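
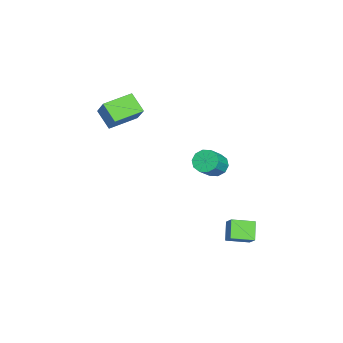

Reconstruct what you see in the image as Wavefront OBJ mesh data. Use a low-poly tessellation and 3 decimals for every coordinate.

v -2.094 2.124 -0.218
v -1.599 1.84 -0.862
v -0.452 1.352 0.234
v -0.946 1.636 0.878
v -1.472 2.347 -0.769
v -0.325 1.859 0.327
v -1.582 2.77 -0.466
v -0.435 2.282 0.63
v -1.888 2.945 -0.068
v -0.741 2.458 1.028
v -2.272 2.807 0.273
v -1.125 2.319 1.369
v -2.588 2.408 0.426
v -1.441 1.92 1.522
v -2.715 1.901 0.333
v -1.568 1.413 1.429
v -2.605 1.478 0.03
v -1.458 0.99 1.126
v -2.299 1.302 -0.368
v -1.152 0.815 0.728
v -1.915 1.441 -0.709
v -0.768 0.953 0.387
v -2.598 -5.047 3.681
v -1.609 -4.517 4.957
v -3.804 -3.504 3.974
v -2.815 -2.974 5.251
v -1.785 -4.226 2.709
v -0.796 -3.696 3.986
v -2.991 -2.683 3.003
v -2.002 -2.153 4.279
v 1.621 3.13 -4.262
v 0.623 3.068 -3.326
v 1.205 4.528 -4.613
v 0.207 4.466 -3.677
v 2.253 3.494 -3.563
v 1.255 3.432 -2.627
v 1.837 4.892 -3.914
v 0.839 4.83 -2.978
f 2 1 5
f 2 5 3
f 3 5 6
f 3 6 4
f 5 1 7
f 5 7 6
f 6 7 8
f 6 8 4
f 7 1 9
f 7 9 8
f 8 9 10
f 8 10 4
f 9 1 11
f 9 11 10
f 10 11 12
f 10 12 4
f 11 1 13
f 11 13 12
f 12 13 14
f 12 14 4
f 13 1 15
f 13 15 14
f 14 15 16
f 14 16 4
f 15 1 17
f 15 17 16
f 16 17 18
f 16 18 4
f 17 1 19
f 17 19 18
f 18 19 20
f 18 20 4
f 19 1 21
f 19 21 20
f 20 21 22
f 20 22 4
f 21 1 2
f 21 2 22
f 22 2 3
f 22 3 4
f 24 26 23
f 27 24 23
f 23 26 25
f 25 27 23
f 24 30 26
f 28 24 27
f 28 30 24
f 26 30 25
f 29 27 25
f 25 30 29
f 29 28 27
f 30 28 29
f 32 34 31
f 35 32 31
f 31 34 33
f 33 35 31
f 32 38 34
f 36 32 35
f 36 38 32
f 34 38 33
f 37 35 33
f 33 38 37
f 37 36 35
f 38 36 37



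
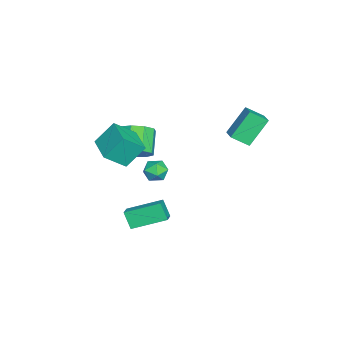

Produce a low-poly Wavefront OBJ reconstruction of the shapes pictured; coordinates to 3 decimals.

v -2.486 2.465 1.153
v -2.321 1.5 1.793
v -3.362 3.296 2.633
v -3.196 2.331 3.273
v -1.504 2.869 1.507
v -1.338 1.904 2.147
v -2.379 3.7 2.987
v -2.214 2.735 3.627
v -1.895 -3.336 -0.321
v -1.346 -2.8 0.367
v -2.557 -2.948 1.448
v -3.105 -3.484 0.761
v -1.744 -2.363 -0.018
v -2.954 -2.512 1.064
v -2.212 -2.381 -0.544
v -3.422 -2.53 0.537
v -2.531 -2.846 -0.966
v -3.742 -2.995 0.116
v -2.553 -3.54 -1.086
v -3.764 -3.689 -0.004
v -2.267 -4.138 -0.848
v -3.477 -4.287 0.234
v -1.807 -4.361 -0.363
v -3.017 -4.51 0.718
v -1.387 -4.104 0.141
v -2.598 -4.253 1.223
v -1.206 -3.487 0.43
v -2.416 -3.636 1.511
v -2.366 -1.71 -1.803
v -1.614 -1.711 -2.002
v -2.166 -2.689 -1.038
v -1.414 -2.69 -1.237
v -1.702 -2.107 -0.81
v -1.826 -1.502 -1.283
v -1.954 -2.898 -1.757
v -2.078 -2.293 -2.23
v -1.359 -2.446 -1.974
v -1.204 -1.957 -1.389
v -2.576 -2.443 -1.651
v -2.421 -1.954 -1.066
v 0.36 -4.901 1.983
v -0.126 -3.991 3.206
v -0.257 -3.879 0.978
v -0.742 -2.97 2.202
v 1.842 -4.05 1.938
v 1.357 -3.141 3.162
v 1.226 -3.029 0.934
v 0.74 -2.119 2.157
v 3.518 -2.487 -0.56
v 4.271 -2.449 -0.265
v 3.148 -0.688 0.152
v 3.901 -0.65 0.447
v 3.859 -2.05 -1.487
v 4.612 -2.012 -1.192
v 3.489 -0.251 -0.775
v 4.242 -0.213 -0.48
f 2 4 1
f 5 2 1
f 1 4 3
f 3 5 1
f 2 8 4
f 6 2 5
f 6 8 2
f 4 8 3
f 7 5 3
f 3 8 7
f 7 6 5
f 8 6 7
f 10 9 13
f 10 13 11
f 11 13 14
f 11 14 12
f 13 9 15
f 13 15 14
f 14 15 16
f 14 16 12
f 15 9 17
f 15 17 16
f 16 17 18
f 16 18 12
f 17 9 19
f 17 19 18
f 18 19 20
f 18 20 12
f 19 9 21
f 19 21 20
f 20 21 22
f 20 22 12
f 21 9 23
f 21 23 22
f 22 23 24
f 22 24 12
f 23 9 25
f 23 25 24
f 24 25 26
f 24 26 12
f 25 9 27
f 25 27 26
f 26 27 28
f 26 28 12
f 27 9 10
f 27 10 28
f 28 10 11
f 28 11 12
f 29 40 34
f 29 34 30
f 29 30 36
f 29 36 39
f 29 39 40
f 30 34 38
f 34 40 33
f 40 39 31
f 39 36 35
f 36 30 37
f 32 38 33
f 32 33 31
f 32 31 35
f 32 35 37
f 32 37 38
f 33 38 34
f 31 33 40
f 35 31 39
f 37 35 36
f 38 37 30
f 42 44 41
f 45 42 41
f 41 44 43
f 43 45 41
f 42 48 44
f 46 42 45
f 46 48 42
f 44 48 43
f 47 45 43
f 43 48 47
f 47 46 45
f 48 46 47
f 50 52 49
f 53 50 49
f 49 52 51
f 51 53 49
f 50 56 52
f 54 50 53
f 54 56 50
f 52 56 51
f 55 53 51
f 51 56 55
f 55 54 53
f 56 54 55



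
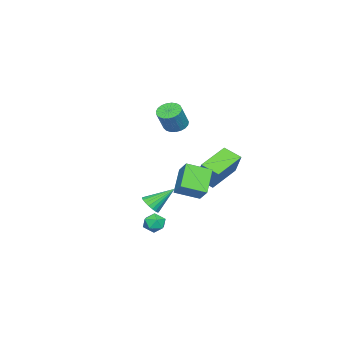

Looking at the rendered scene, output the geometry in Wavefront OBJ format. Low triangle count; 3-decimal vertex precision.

v 1.809 -1.213 3.11
v 2.36 -1.251 2.768
v 3.063 -1.304 3.908
v 2.511 -1.267 4.25
v 2.331 -0.984 2.799
v 3.034 -1.037 3.938
v 2.211 -0.757 2.883
v 2.914 -0.81 4.023
v 2.022 -0.608 3.007
v 2.725 -0.662 4.146
v 1.796 -0.565 3.148
v 2.499 -0.618 4.288
v 1.572 -0.633 3.283
v 2.275 -0.686 4.423
v 1.389 -0.802 3.388
v 2.092 -0.855 4.528
v 1.279 -1.042 3.445
v 1.982 -1.095 4.585
v 1.26 -1.311 3.444
v 1.963 -1.365 4.584
v 1.336 -1.564 3.386
v 2.039 -1.617 4.525
v 1.493 -1.756 3.279
v 2.196 -1.809 4.419
v 1.706 -1.854 3.144
v 2.409 -1.908 4.283
v 1.936 -1.842 3.002
v 2.639 -1.895 4.142
v 2.144 -1.72 2.88
v 2.847 -1.774 4.019
v 2.294 -1.511 2.797
v 2.997 -1.565 3.936
v 0.939 -3.055 -3.126
v 1.518 -2.869 -2.925
v 0.241 -2.025 -2.074
v 1.47 -2.698 -3.123
v 1.331 -2.589 -3.322
v 1.125 -2.561 -3.487
v 0.886 -2.618 -3.59
v 0.656 -2.75 -3.612
v 0.476 -2.936 -3.551
v 0.375 -3.142 -3.416
v 0.372 -3.333 -3.23
v 0.468 -3.476 -3.027
v 0.644 -3.546 -2.841
v 0.872 -3.532 -2.704
v 1.111 -3.435 -2.64
v 1.321 -3.272 -2.66
v 1.465 -3.072 -2.761
v 1.817 0.781 -0.873
v 1.735 -0.174 -0.42
v 0.016 1.21 -0.295
v -0.066 0.255 0.159
v 2.326 1.305 0.321
v 2.244 0.35 0.775
v 0.525 1.734 0.9
v 0.443 0.779 1.353
v 3.309 -0.339 0.705
v 3.804 0.258 1.413
v 2.664 0.751 0.237
v 3.159 1.348 0.945
v 4.481 -0.088 -0.325
v 4.976 0.509 0.383
v 3.836 1.002 -0.793
v 4.331 1.599 -0.085
v 3.445 -1.012 -2.707
v 4.042 -1.199 -2.564
v 3.358 -1.801 -3.376
v 3.955 -1.988 -3.233
v 3.488 -2.045 -2.797
v 3.541 -1.557 -2.384
v 3.859 -1.443 -3.556
v 3.912 -0.955 -3.143
v 4.297 -1.465 -3.089
v 4.068 -1.838 -2.62
v 3.332 -1.162 -3.32
v 3.103 -1.535 -2.851
f 2 1 5
f 2 5 3
f 3 5 6
f 3 6 4
f 5 1 7
f 5 7 6
f 6 7 8
f 6 8 4
f 7 1 9
f 7 9 8
f 8 9 10
f 8 10 4
f 9 1 11
f 9 11 10
f 10 11 12
f 10 12 4
f 11 1 13
f 11 13 12
f 12 13 14
f 12 14 4
f 13 1 15
f 13 15 14
f 14 15 16
f 14 16 4
f 15 1 17
f 15 17 16
f 16 17 18
f 16 18 4
f 17 1 19
f 17 19 18
f 18 19 20
f 18 20 4
f 19 1 21
f 19 21 20
f 20 21 22
f 20 22 4
f 21 1 23
f 21 23 22
f 22 23 24
f 22 24 4
f 23 1 25
f 23 25 24
f 24 25 26
f 24 26 4
f 25 1 27
f 25 27 26
f 26 27 28
f 26 28 4
f 27 1 29
f 27 29 28
f 28 29 30
f 28 30 4
f 29 1 31
f 29 31 30
f 30 31 32
f 30 32 4
f 31 1 2
f 31 2 32
f 32 2 3
f 32 3 4
f 34 33 36
f 34 36 35
f 36 33 37
f 36 37 35
f 37 33 38
f 37 38 35
f 38 33 39
f 38 39 35
f 39 33 40
f 39 40 35
f 40 33 41
f 40 41 35
f 41 33 42
f 41 42 35
f 42 33 43
f 42 43 35
f 43 33 44
f 43 44 35
f 44 33 45
f 44 45 35
f 45 33 46
f 45 46 35
f 46 33 47
f 46 47 35
f 47 33 48
f 47 48 35
f 48 33 49
f 48 49 35
f 49 33 34
f 49 34 35
f 51 53 50
f 54 51 50
f 50 53 52
f 52 54 50
f 51 57 53
f 55 51 54
f 55 57 51
f 53 57 52
f 56 54 52
f 52 57 56
f 56 55 54
f 57 55 56
f 59 61 58
f 62 59 58
f 58 61 60
f 60 62 58
f 59 65 61
f 63 59 62
f 63 65 59
f 61 65 60
f 64 62 60
f 60 65 64
f 64 63 62
f 65 63 64
f 66 77 71
f 66 71 67
f 66 67 73
f 66 73 76
f 66 76 77
f 67 71 75
f 71 77 70
f 77 76 68
f 76 73 72
f 73 67 74
f 69 75 70
f 69 70 68
f 69 68 72
f 69 72 74
f 69 74 75
f 70 75 71
f 68 70 77
f 72 68 76
f 74 72 73
f 75 74 67



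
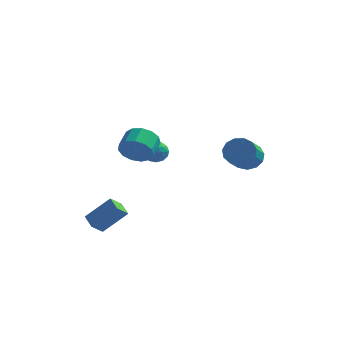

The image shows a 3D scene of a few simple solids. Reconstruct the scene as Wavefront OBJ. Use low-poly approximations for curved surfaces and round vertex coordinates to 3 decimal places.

v -1.609 -2.415 1.212
v -1.015 -2.701 1.91
v -1.017 -1.59 2.366
v -1.611 -1.305 1.668
v -0.702 -2.533 1.502
v -0.703 -1.423 1.958
v -0.676 -2.328 1.003
v -0.678 -1.218 1.458
v -0.947 -2.15 0.569
v -0.949 -1.04 1.025
v -1.428 -2.057 0.34
v -1.43 -0.947 0.796
v -1.967 -2.077 0.388
v -1.968 -0.967 0.843
v -2.392 -2.205 0.697
v -2.393 -1.095 1.153
v -2.568 -2.399 1.17
v -2.57 -1.289 1.626
v -2.44 -2.599 1.657
v -2.442 -1.488 2.112
v -2.048 -2.74 2.002
v -2.05 -1.629 2.457
v -1.517 -2.778 2.096
v -1.519 -1.668 2.552
v 2.485 4.098 -1.371
v 3.09 4.494 -0.77
v 3.12 2.777 0.331
v 2.515 2.382 -0.269
v 2.606 4.603 -0.587
v 2.635 2.886 0.514
v 2.082 4.552 -0.653
v 2.112 2.835 0.449
v 1.687 4.357 -0.946
v 1.717 2.64 0.155
v 1.545 4.08 -1.375
v 1.575 2.363 -0.273
v 1.702 3.808 -1.802
v 1.732 2.091 -0.7
v 2.107 3.629 -2.092
v 2.137 1.912 -0.991
v 2.632 3.599 -2.153
v 2.662 1.882 -1.052
v 3.111 3.727 -1.966
v 3.14 2.01 -0.865
v 3.391 3.974 -1.59
v 3.42 2.257 -0.489
v 3.383 4.259 -1.144
v 3.413 2.543 -0.043
v -3.034 -3.564 -4.311
v -3.406 -4.186 -3.696
v -3.644 -2.892 -4
v -4.017 -3.513 -3.386
v -1.823 -3.047 -3.054
v -2.196 -3.668 -2.44
v -2.434 -2.374 -2.744
v -2.806 -2.996 -2.129
v -2.325 1.523 -0.923
v -1.646 1.857 -0.935
v -1.974 0.843 0.035
v -1.295 1.177 0.023
v -1.907 1.572 0.228
v -2.124 1.992 -0.364
v -1.496 0.708 -0.536
v -1.713 1.128 -1.128
v -1.133 1.353 -0.696
v -1.388 1.887 -0.224
v -2.232 0.813 -0.676
v -2.487 1.347 -0.204
v -2.016 1.749 -1.013
v -1.604 0.951 0.113
v -1.964 1.183 0.233
v -1.564 1.379 0.226
v -2.297 1.829 -0.677
v -1.898 2.025 -0.684
v -2.052 1.858 -0.001
v -1.722 0.675 -0.216
v -1.323 0.871 -0.223
v -2.056 1.321 -1.126
v -1.656 1.517 -1.133
v -1.568 0.842 -0.899
v -1.316 1.65 -0.879
v -1.109 1.25 -0.317
v -1.228 0.974 -0.645
v -1.355 1.221 -0.993
v -1.465 1.964 -0.602
v -1.259 1.564 -0.039
v -1.619 1.797 0.081
v -1.746 2.043 -0.266
v -1.164 1.668 -0.462
v -2.361 1.136 -0.861
v -2.155 0.736 -0.298
v -1.874 0.657 -0.634
v -2.001 0.903 -0.981
v -2.511 1.45 -0.583
v -2.304 1.05 -0.021
v -2.265 1.479 0.093
v -2.392 1.726 -0.255
v -2.456 1.032 -0.438
f 2 1 5
f 2 5 3
f 3 5 6
f 3 6 4
f 5 1 7
f 5 7 6
f 6 7 8
f 6 8 4
f 7 1 9
f 7 9 8
f 8 9 10
f 8 10 4
f 9 1 11
f 9 11 10
f 10 11 12
f 10 12 4
f 11 1 13
f 11 13 12
f 12 13 14
f 12 14 4
f 13 1 15
f 13 15 14
f 14 15 16
f 14 16 4
f 15 1 17
f 15 17 16
f 16 17 18
f 16 18 4
f 17 1 19
f 17 19 18
f 18 19 20
f 18 20 4
f 19 1 21
f 19 21 20
f 20 21 22
f 20 22 4
f 21 1 23
f 21 23 22
f 22 23 24
f 22 24 4
f 23 1 2
f 23 2 24
f 24 2 3
f 24 3 4
f 26 25 29
f 26 29 27
f 27 29 30
f 27 30 28
f 29 25 31
f 29 31 30
f 30 31 32
f 30 32 28
f 31 25 33
f 31 33 32
f 32 33 34
f 32 34 28
f 33 25 35
f 33 35 34
f 34 35 36
f 34 36 28
f 35 25 37
f 35 37 36
f 36 37 38
f 36 38 28
f 37 25 39
f 37 39 38
f 38 39 40
f 38 40 28
f 39 25 41
f 39 41 40
f 40 41 42
f 40 42 28
f 41 25 43
f 41 43 42
f 42 43 44
f 42 44 28
f 43 25 45
f 43 45 44
f 44 45 46
f 44 46 28
f 45 25 47
f 45 47 46
f 46 47 48
f 46 48 28
f 47 25 26
f 47 26 48
f 48 26 27
f 48 27 28
f 50 52 49
f 53 50 49
f 49 52 51
f 51 53 49
f 50 56 52
f 54 50 53
f 54 56 50
f 52 56 51
f 55 53 51
f 51 56 55
f 55 54 53
f 56 54 55
f 57 94 73
f 94 68 97
f 73 97 62
f 94 97 73
f 57 73 69
f 73 62 74
f 69 74 58
f 73 74 69
f 57 69 78
f 69 58 79
f 78 79 64
f 69 79 78
f 57 78 90
f 78 64 93
f 90 93 67
f 78 93 90
f 57 90 94
f 90 67 98
f 94 98 68
f 90 98 94
f 58 74 85
f 74 62 88
f 85 88 66
f 74 88 85
f 62 97 75
f 97 68 96
f 75 96 61
f 97 96 75
f 68 98 95
f 98 67 91
f 95 91 59
f 98 91 95
f 67 93 92
f 93 64 80
f 92 80 63
f 93 80 92
f 64 79 84
f 79 58 81
f 84 81 65
f 79 81 84
f 60 86 72
f 86 66 87
f 72 87 61
f 86 87 72
f 60 72 70
f 72 61 71
f 70 71 59
f 72 71 70
f 60 70 77
f 70 59 76
f 77 76 63
f 70 76 77
f 60 77 82
f 77 63 83
f 82 83 65
f 77 83 82
f 60 82 86
f 82 65 89
f 86 89 66
f 82 89 86
f 61 87 75
f 87 66 88
f 75 88 62
f 87 88 75
f 59 71 95
f 71 61 96
f 95 96 68
f 71 96 95
f 63 76 92
f 76 59 91
f 92 91 67
f 76 91 92
f 65 83 84
f 83 63 80
f 84 80 64
f 83 80 84
f 66 89 85
f 89 65 81
f 85 81 58
f 89 81 85



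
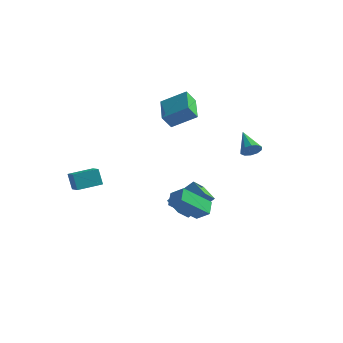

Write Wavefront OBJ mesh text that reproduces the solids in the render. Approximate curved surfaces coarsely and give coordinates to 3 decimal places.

v -1.907 2.101 2.854
v -0.53 2.676 3.73
v -2.888 3.622 3.399
v -1.511 4.197 4.275
v -1.589 2.603 2.025
v -0.212 3.178 2.901
v -2.57 4.124 2.57
v -1.193 4.699 3.446
v 4.218 1.215 2.007
v 4.624 1.213 2.488
v 3.222 2.105 2.853
v 4.707 1.52 2.263
v 4.602 1.71 1.94
v 4.351 1.711 1.642
v 4.049 1.523 1.484
v 3.811 1.217 1.526
v 3.729 0.911 1.752
v 3.833 0.721 2.075
v 4.085 0.719 2.373
v 4.387 0.908 2.53
v -4.159 -3.723 -0.915
v -4.52 -3.588 0.104
v -3.304 -2.499 -0.775
v -3.665 -2.364 0.245
v -3.475 -4.236 -0.605
v -3.836 -4.101 0.415
v -2.62 -3.012 -0.464
v -2.981 -2.877 0.555
v 0.445 -0.154 -3.114
v -0.558 0.361 -2.647
v 0.564 0.781 -3.889
v -0.439 1.296 -3.422
v 1.579 0.824 -1.758
v 0.576 1.339 -1.291
v 1.698 1.759 -2.533
v 0.695 2.274 -2.066
v 2.005 -2.517 -0.773
v 1.698 -1.743 -0.275
v 1.169 -2.464 -1.371
v 0.862 -1.691 -0.873
v 3.038 -1.249 -2.107
v 2.731 -0.476 -1.609
v 2.202 -1.197 -2.705
v 1.895 -0.423 -2.207
f 2 4 1
f 5 2 1
f 1 4 3
f 3 5 1
f 2 8 4
f 6 2 5
f 6 8 2
f 4 8 3
f 7 5 3
f 3 8 7
f 7 6 5
f 8 6 7
f 10 9 12
f 10 12 11
f 12 9 13
f 12 13 11
f 13 9 14
f 13 14 11
f 14 9 15
f 14 15 11
f 15 9 16
f 15 16 11
f 16 9 17
f 16 17 11
f 17 9 18
f 17 18 11
f 18 9 19
f 18 19 11
f 19 9 20
f 19 20 11
f 20 9 10
f 20 10 11
f 22 24 21
f 25 22 21
f 21 24 23
f 23 25 21
f 22 28 24
f 26 22 25
f 26 28 22
f 24 28 23
f 27 25 23
f 23 28 27
f 27 26 25
f 28 26 27
f 30 32 29
f 33 30 29
f 29 32 31
f 31 33 29
f 30 36 32
f 34 30 33
f 34 36 30
f 32 36 31
f 35 33 31
f 31 36 35
f 35 34 33
f 36 34 35
f 38 40 37
f 41 38 37
f 37 40 39
f 39 41 37
f 38 44 40
f 42 38 41
f 42 44 38
f 40 44 39
f 43 41 39
f 39 44 43
f 43 42 41
f 44 42 43



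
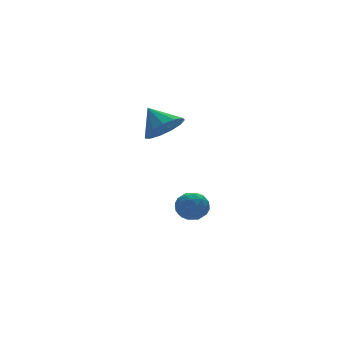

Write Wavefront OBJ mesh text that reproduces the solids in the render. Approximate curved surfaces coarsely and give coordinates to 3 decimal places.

v 1.181 -0.296 3.39
v 1.84 0.283 2.977
v 0.919 0.656 4.31
v 1.364 0.391 2.73
v 0.83 0.28 2.693
v 0.407 -0.013 2.877
v 0.23 -0.397 3.224
v 0.355 -0.748 3.624
v 0.741 -0.956 3.949
v 1.268 -0.955 4.097
v 1.766 -0.744 4.02
v 2.079 -0.392 3.744
v 2.106 -0.009 3.355
v 3.294 1.479 -2.314
v 3.895 1.043 -1.992
v 2.425 0.597 -1.888
v 3.026 0.161 -1.566
v 2.831 0.879 -1.246
v 3.368 1.424 -1.51
v 2.952 0.216 -2.37
v 3.489 0.761 -2.634
v 3.684 0.262 -2.027
v 3.609 0.672 -1.332
v 2.711 0.968 -2.548
v 2.636 1.378 -1.853
v 3.671 1.339 -2.191
v 2.649 0.301 -1.689
v 2.535 0.723 -1.501
v 2.888 0.467 -1.312
v 3.361 1.563 -1.907
v 3.714 1.306 -1.718
v 3.089 1.209 -1.28
v 2.606 0.334 -2.162
v 2.959 0.077 -1.973
v 3.432 1.173 -2.568
v 3.785 0.917 -2.379
v 3.231 0.431 -2.6
v 3.9 0.623 -2.022
v 3.389 0.105 -1.771
v 3.345 0.137 -2.244
v 3.661 0.458 -2.399
v 3.856 0.864 -1.614
v 3.345 0.345 -1.363
v 3.231 0.767 -1.175
v 3.546 1.088 -1.33
v 3.732 0.405 -1.634
v 2.975 1.295 -2.517
v 2.464 0.776 -2.266
v 2.774 0.552 -2.55
v 3.089 0.873 -2.705
v 2.931 1.535 -2.109
v 2.42 1.017 -1.858
v 2.659 1.182 -1.481
v 2.975 1.503 -1.636
v 2.588 1.235 -2.246
f 2 1 4
f 2 4 3
f 4 1 5
f 4 5 3
f 5 1 6
f 5 6 3
f 6 1 7
f 6 7 3
f 7 1 8
f 7 8 3
f 8 1 9
f 8 9 3
f 9 1 10
f 9 10 3
f 10 1 11
f 10 11 3
f 11 1 12
f 11 12 3
f 12 1 13
f 12 13 3
f 13 1 2
f 13 2 3
f 14 51 30
f 51 25 54
f 30 54 19
f 51 54 30
f 14 30 26
f 30 19 31
f 26 31 15
f 30 31 26
f 14 26 35
f 26 15 36
f 35 36 21
f 26 36 35
f 14 35 47
f 35 21 50
f 47 50 24
f 35 50 47
f 14 47 51
f 47 24 55
f 51 55 25
f 47 55 51
f 15 31 42
f 31 19 45
f 42 45 23
f 31 45 42
f 19 54 32
f 54 25 53
f 32 53 18
f 54 53 32
f 25 55 52
f 55 24 48
f 52 48 16
f 55 48 52
f 24 50 49
f 50 21 37
f 49 37 20
f 50 37 49
f 21 36 41
f 36 15 38
f 41 38 22
f 36 38 41
f 17 43 29
f 43 23 44
f 29 44 18
f 43 44 29
f 17 29 27
f 29 18 28
f 27 28 16
f 29 28 27
f 17 27 34
f 27 16 33
f 34 33 20
f 27 33 34
f 17 34 39
f 34 20 40
f 39 40 22
f 34 40 39
f 17 39 43
f 39 22 46
f 43 46 23
f 39 46 43
f 18 44 32
f 44 23 45
f 32 45 19
f 44 45 32
f 16 28 52
f 28 18 53
f 52 53 25
f 28 53 52
f 20 33 49
f 33 16 48
f 49 48 24
f 33 48 49
f 22 40 41
f 40 20 37
f 41 37 21
f 40 37 41
f 23 46 42
f 46 22 38
f 42 38 15
f 46 38 42



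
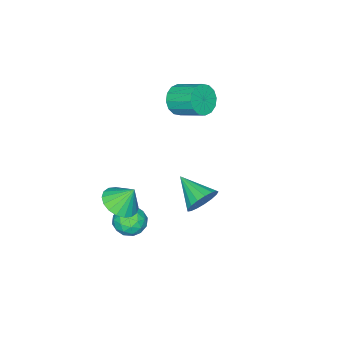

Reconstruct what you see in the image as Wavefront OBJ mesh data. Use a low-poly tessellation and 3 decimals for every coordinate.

v 0.357 2.092 -1.685
v 1.044 2.292 -1.015
v 0.063 0.388 -0.875
v 0.648 2.452 -0.821
v 0.185 2.53 -0.825
v -0.238 2.508 -1.026
v -0.525 2.39 -1.378
v -0.61 2.204 -1.8
v -0.473 1.993 -2.196
v -0.146 1.804 -2.475
v 0.296 1.681 -2.572
v 0.752 1.653 -2.467
v 1.118 1.725 -2.182
v 1.309 1.881 -1.783
v 1.282 2.086 -1.362
v 2.628 -0.292 -3.094
v 3.292 -0.671 -3.686
v 1.568 -1.309 -3.634
v 2.232 -1.688 -4.226
v 2.308 -1.814 -3.27
v 2.963 -1.185 -2.936
v 1.897 -0.795 -4.384
v 2.552 -0.166 -4.05
v 2.841 -0.982 -4.483
v 3.095 -1.612 -3.794
v 1.765 -0.368 -3.526
v 2.019 -0.998 -2.837
v 3.053 -0.392 -3.343
v 1.807 -1.588 -3.977
v 1.851 -1.662 -3.415
v 2.242 -1.885 -3.763
v 2.859 -0.694 -2.902
v 3.25 -0.917 -3.25
v 2.671 -1.589 -3.005
v 1.61 -1.063 -4.07
v 2.001 -1.286 -4.418
v 2.618 -0.095 -3.557
v 3.009 -0.318 -3.905
v 2.189 -0.391 -4.315
v 3.179 -0.797 -4.159
v 2.556 -1.395 -4.476
v 2.358 -0.87 -4.569
v 2.743 -0.501 -4.373
v 3.328 -1.168 -3.754
v 2.705 -1.766 -4.071
v 2.749 -1.84 -3.509
v 3.134 -1.47 -3.313
v 3.062 -1.35 -4.223
v 2.155 -0.214 -3.249
v 1.532 -0.812 -3.566
v 1.726 -0.51 -4.007
v 2.111 -0.14 -3.811
v 2.304 -0.585 -2.844
v 1.681 -1.183 -3.161
v 2.117 -1.479 -2.947
v 2.502 -1.11 -2.751
v 1.798 -0.63 -3.097
v 2.635 -1.442 -2.212
v 3.266 -0.626 -2.497
v 2.305 -0.758 -0.988
v 2.843 -0.502 -2.68
v 2.38 -0.565 -2.77
v 1.967 -0.801 -2.749
v 1.687 -1.165 -2.622
v 1.594 -1.583 -2.414
v 1.707 -1.973 -2.166
v 2.005 -2.258 -1.927
v 2.427 -2.381 -1.744
v 2.89 -2.318 -1.654
v 3.303 -2.082 -1.674
v 3.584 -1.719 -1.801
v 3.676 -1.301 -2.01
v 3.563 -0.91 -2.258
v -2.622 -1.856 2.288
v -2.225 -1.441 1.506
v -2.301 0.11 2.291
v -2.698 -0.304 3.072
v -2.72 -1.424 1.425
v -2.796 0.127 2.209
v -3.189 -1.522 1.574
v -3.265 0.029 2.359
v -3.506 -1.71 1.915
v -3.582 -0.159 2.7
v -3.586 -1.937 2.356
v -3.662 -0.386 3.141
v -3.408 -2.142 2.778
v -3.484 -0.591 3.563
v -3.019 -2.27 3.069
v -3.095 -0.719 3.854
v -2.524 -2.287 3.151
v -2.6 -0.736 3.935
v -2.055 -2.189 3.001
v -2.131 -0.638 3.786
v -1.738 -2.001 2.66
v -1.814 -0.45 3.445
v -1.658 -1.774 2.219
v -1.734 -0.223 3.004
v -1.836 -1.569 1.797
v -1.912 -0.018 2.582
f 2 1 4
f 2 4 3
f 4 1 5
f 4 5 3
f 5 1 6
f 5 6 3
f 6 1 7
f 6 7 3
f 7 1 8
f 7 8 3
f 8 1 9
f 8 9 3
f 9 1 10
f 9 10 3
f 10 1 11
f 10 11 3
f 11 1 12
f 11 12 3
f 12 1 13
f 12 13 3
f 13 1 14
f 13 14 3
f 14 1 15
f 14 15 3
f 15 1 2
f 15 2 3
f 16 53 32
f 53 27 56
f 32 56 21
f 53 56 32
f 16 32 28
f 32 21 33
f 28 33 17
f 32 33 28
f 16 28 37
f 28 17 38
f 37 38 23
f 28 38 37
f 16 37 49
f 37 23 52
f 49 52 26
f 37 52 49
f 16 49 53
f 49 26 57
f 53 57 27
f 49 57 53
f 17 33 44
f 33 21 47
f 44 47 25
f 33 47 44
f 21 56 34
f 56 27 55
f 34 55 20
f 56 55 34
f 27 57 54
f 57 26 50
f 54 50 18
f 57 50 54
f 26 52 51
f 52 23 39
f 51 39 22
f 52 39 51
f 23 38 43
f 38 17 40
f 43 40 24
f 38 40 43
f 19 45 31
f 45 25 46
f 31 46 20
f 45 46 31
f 19 31 29
f 31 20 30
f 29 30 18
f 31 30 29
f 19 29 36
f 29 18 35
f 36 35 22
f 29 35 36
f 19 36 41
f 36 22 42
f 41 42 24
f 36 42 41
f 19 41 45
f 41 24 48
f 45 48 25
f 41 48 45
f 20 46 34
f 46 25 47
f 34 47 21
f 46 47 34
f 18 30 54
f 30 20 55
f 54 55 27
f 30 55 54
f 22 35 51
f 35 18 50
f 51 50 26
f 35 50 51
f 24 42 43
f 42 22 39
f 43 39 23
f 42 39 43
f 25 48 44
f 48 24 40
f 44 40 17
f 48 40 44
f 59 58 61
f 59 61 60
f 61 58 62
f 61 62 60
f 62 58 63
f 62 63 60
f 63 58 64
f 63 64 60
f 64 58 65
f 64 65 60
f 65 58 66
f 65 66 60
f 66 58 67
f 66 67 60
f 67 58 68
f 67 68 60
f 68 58 69
f 68 69 60
f 69 58 70
f 69 70 60
f 70 58 71
f 70 71 60
f 71 58 72
f 71 72 60
f 72 58 73
f 72 73 60
f 73 58 59
f 73 59 60
f 75 74 78
f 75 78 76
f 76 78 79
f 76 79 77
f 78 74 80
f 78 80 79
f 79 80 81
f 79 81 77
f 80 74 82
f 80 82 81
f 81 82 83
f 81 83 77
f 82 74 84
f 82 84 83
f 83 84 85
f 83 85 77
f 84 74 86
f 84 86 85
f 85 86 87
f 85 87 77
f 86 74 88
f 86 88 87
f 87 88 89
f 87 89 77
f 88 74 90
f 88 90 89
f 89 90 91
f 89 91 77
f 90 74 92
f 90 92 91
f 91 92 93
f 91 93 77
f 92 74 94
f 92 94 93
f 93 94 95
f 93 95 77
f 94 74 96
f 94 96 95
f 95 96 97
f 95 97 77
f 96 74 98
f 96 98 97
f 97 98 99
f 97 99 77
f 98 74 75
f 98 75 99
f 99 75 76
f 99 76 77



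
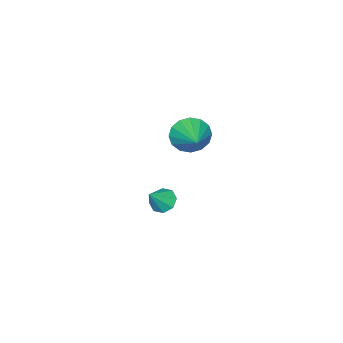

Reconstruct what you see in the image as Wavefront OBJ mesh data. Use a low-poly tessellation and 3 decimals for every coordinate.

v 0.922 2.513 -1.15
v 1.302 2.836 -1.483
v 1.698 2.447 -0.33
v 1.039 3.098 -1.213
v 0.707 3.017 -0.906
v 0.502 2.641 -0.741
v 0.542 2.19 -0.816
v 0.806 1.928 -1.086
v 1.137 2.008 -1.393
v 1.343 2.385 -1.558
v -4.276 -0.159 -1.553
v -3.721 -0.274 -2.265
v -3.264 0.979 -0.947
v -4.021 0.064 -2.398
v -4.39 0.342 -2.304
v -4.728 0.485 -2.01
v -4.945 0.456 -1.593
v -4.983 0.262 -1.165
v -4.831 -0.045 -0.842
v -4.531 -0.383 -0.709
v -4.162 -0.661 -0.802
v -3.824 -0.804 -1.097
v -3.607 -0.775 -1.514
v -3.569 -0.581 -1.942
f 2 1 4
f 2 4 3
f 4 1 5
f 4 5 3
f 5 1 6
f 5 6 3
f 6 1 7
f 6 7 3
f 7 1 8
f 7 8 3
f 8 1 9
f 8 9 3
f 9 1 10
f 9 10 3
f 10 1 2
f 10 2 3
f 12 11 14
f 12 14 13
f 14 11 15
f 14 15 13
f 15 11 16
f 15 16 13
f 16 11 17
f 16 17 13
f 17 11 18
f 17 18 13
f 18 11 19
f 18 19 13
f 19 11 20
f 19 20 13
f 20 11 21
f 20 21 13
f 21 11 22
f 21 22 13
f 22 11 23
f 22 23 13
f 23 11 24
f 23 24 13
f 24 11 12
f 24 12 13



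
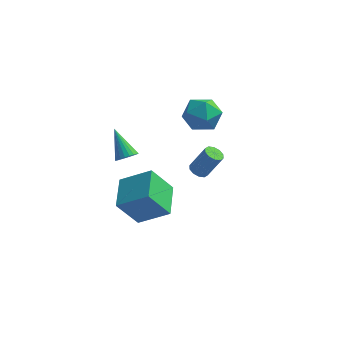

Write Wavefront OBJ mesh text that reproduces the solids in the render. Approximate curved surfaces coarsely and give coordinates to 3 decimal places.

v -1.314 -0.679 1.095
v -0.741 -0.427 1.334
v -2.306 0.299 2.445
v -0.805 -0.246 1.156
v -0.948 -0.132 0.968
v -1.146 -0.101 0.8
v -1.369 -0.158 0.677
v -1.584 -0.295 0.618
v -1.758 -0.489 0.631
v -1.864 -0.713 0.715
v -1.887 -0.931 0.857
v -1.822 -1.111 1.035
v -1.68 -1.226 1.222
v -1.482 -1.257 1.39
v -1.258 -1.2 1.513
v -1.043 -1.063 1.573
v -0.869 -0.869 1.559
v -0.763 -0.645 1.475
v -0.957 0.001 -5.067
v -2.013 -0.593 -3.315
v -1.387 2.032 -4.637
v -2.442 1.438 -2.884
v 0.842 0.142 -3.936
v -0.213 -0.452 -2.183
v 0.413 2.173 -3.505
v -0.643 1.579 -1.753
v 3.041 -2.193 2.29
v 3.432 -1.884 2.035
v 4.21 -1.697 3.456
v 3.819 -2.007 3.71
v 3.182 -1.671 2.144
v 3.959 -1.485 3.565
v 2.878 -1.658 2.309
v 3.655 -1.472 3.73
v 2.636 -1.849 2.466
v 3.413 -1.663 3.887
v 2.549 -2.172 2.556
v 3.327 -1.986 3.977
v 2.65 -2.503 2.544
v 3.428 -2.316 3.965
v 2.901 -2.715 2.435
v 3.678 -2.529 3.856
v 3.205 -2.728 2.27
v 3.982 -2.542 3.691
v 3.447 -2.537 2.113
v 4.224 -2.351 3.534
v 3.533 -2.214 2.023
v 4.311 -2.028 3.444
v 1.927 4.622 2.48
v 2.757 3.741 2.26
v 0.523 3.519 1.6
v 1.353 2.638 1.38
v 0.99 2.867 2.533
v 1.858 3.548 3.077
v 1.422 3.712 0.783
v 2.29 4.393 1.327
v 2.445 3.179 1.211
v 2.178 2.656 2.292
v 1.102 4.604 1.568
v 0.835 4.081 2.649
f 2 1 4
f 2 4 3
f 4 1 5
f 4 5 3
f 5 1 6
f 5 6 3
f 6 1 7
f 6 7 3
f 7 1 8
f 7 8 3
f 8 1 9
f 8 9 3
f 9 1 10
f 9 10 3
f 10 1 11
f 10 11 3
f 11 1 12
f 11 12 3
f 12 1 13
f 12 13 3
f 13 1 14
f 13 14 3
f 14 1 15
f 14 15 3
f 15 1 16
f 15 16 3
f 16 1 17
f 16 17 3
f 17 1 18
f 17 18 3
f 18 1 2
f 18 2 3
f 20 22 19
f 23 20 19
f 19 22 21
f 21 23 19
f 20 26 22
f 24 20 23
f 24 26 20
f 22 26 21
f 25 23 21
f 21 26 25
f 25 24 23
f 26 24 25
f 28 27 31
f 28 31 29
f 29 31 32
f 29 32 30
f 31 27 33
f 31 33 32
f 32 33 34
f 32 34 30
f 33 27 35
f 33 35 34
f 34 35 36
f 34 36 30
f 35 27 37
f 35 37 36
f 36 37 38
f 36 38 30
f 37 27 39
f 37 39 38
f 38 39 40
f 38 40 30
f 39 27 41
f 39 41 40
f 40 41 42
f 40 42 30
f 41 27 43
f 41 43 42
f 42 43 44
f 42 44 30
f 43 27 45
f 43 45 44
f 44 45 46
f 44 46 30
f 45 27 47
f 45 47 46
f 46 47 48
f 46 48 30
f 47 27 28
f 47 28 48
f 48 28 29
f 48 29 30
f 49 60 54
f 49 54 50
f 49 50 56
f 49 56 59
f 49 59 60
f 50 54 58
f 54 60 53
f 60 59 51
f 59 56 55
f 56 50 57
f 52 58 53
f 52 53 51
f 52 51 55
f 52 55 57
f 52 57 58
f 53 58 54
f 51 53 60
f 55 51 59
f 57 55 56
f 58 57 50



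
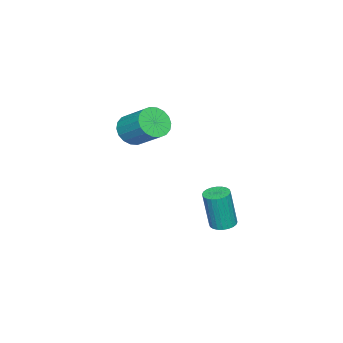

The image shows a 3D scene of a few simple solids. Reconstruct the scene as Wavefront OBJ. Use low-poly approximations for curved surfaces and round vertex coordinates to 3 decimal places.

v -2.293 0.009 -3.977
v -1.738 0.284 -3.994
v -1.551 0.026 -2.04
v -2.107 -0.249 -2.023
v -1.883 0.473 -3.955
v -1.697 0.216 -2.001
v -2.091 0.592 -3.92
v -1.905 0.335 -1.965
v -2.33 0.622 -3.893
v -2.143 0.364 -1.939
v -2.563 0.558 -3.879
v -2.376 0.301 -1.925
v -2.755 0.411 -3.88
v -2.568 0.154 -1.926
v -2.876 0.203 -3.896
v -2.69 -0.055 -1.942
v -2.909 -0.035 -3.924
v -2.723 -0.293 -1.97
v -2.849 -0.266 -3.96
v -2.662 -0.524 -2.006
v -2.703 -0.456 -3.999
v -2.517 -0.713 -2.045
v -2.495 -0.575 -4.035
v -2.309 -0.832 -2.08
v -2.257 -0.604 -4.061
v -2.07 -0.862 -2.107
v -2.024 -0.541 -4.075
v -1.837 -0.798 -2.121
v -1.832 -0.394 -4.074
v -1.645 -0.651 -2.12
v -1.71 -0.185 -4.058
v -1.524 -0.443 -2.104
v -1.677 0.053 -4.03
v -1.491 -0.205 -2.076
v -1.075 -3.781 1.454
v -0.763 -3.361 0.798
v -0.392 -2.058 1.809
v -0.705 -2.479 2.466
v -1.122 -3.259 0.798
v -0.751 -1.956 1.81
v -1.473 -3.26 0.929
v -1.102 -1.958 1.94
v -1.744 -3.365 1.163
v -1.373 -2.062 2.174
v -1.884 -3.552 1.455
v -1.513 -2.249 2.466
v -1.863 -3.784 1.747
v -1.492 -2.482 2.758
v -1.686 -4.016 1.981
v -1.315 -2.714 2.992
v -1.388 -4.202 2.111
v -1.017 -2.899 3.122
v -1.029 -4.304 2.11
v -0.658 -3.001 3.122
v -0.678 -4.302 1.98
v -0.307 -3 2.991
v -0.407 -4.198 1.746
v -0.036 -2.895 2.757
v -0.267 -4.011 1.454
v 0.104 -2.708 2.465
v -0.288 -3.778 1.162
v 0.083 -2.476 2.173
v -0.465 -3.546 0.928
v -0.094 -2.244 1.939
f 2 1 5
f 2 5 3
f 3 5 6
f 3 6 4
f 5 1 7
f 5 7 6
f 6 7 8
f 6 8 4
f 7 1 9
f 7 9 8
f 8 9 10
f 8 10 4
f 9 1 11
f 9 11 10
f 10 11 12
f 10 12 4
f 11 1 13
f 11 13 12
f 12 13 14
f 12 14 4
f 13 1 15
f 13 15 14
f 14 15 16
f 14 16 4
f 15 1 17
f 15 17 16
f 16 17 18
f 16 18 4
f 17 1 19
f 17 19 18
f 18 19 20
f 18 20 4
f 19 1 21
f 19 21 20
f 20 21 22
f 20 22 4
f 21 1 23
f 21 23 22
f 22 23 24
f 22 24 4
f 23 1 25
f 23 25 24
f 24 25 26
f 24 26 4
f 25 1 27
f 25 27 26
f 26 27 28
f 26 28 4
f 27 1 29
f 27 29 28
f 28 29 30
f 28 30 4
f 29 1 31
f 29 31 30
f 30 31 32
f 30 32 4
f 31 1 33
f 31 33 32
f 32 33 34
f 32 34 4
f 33 1 2
f 33 2 34
f 34 2 3
f 34 3 4
f 36 35 39
f 36 39 37
f 37 39 40
f 37 40 38
f 39 35 41
f 39 41 40
f 40 41 42
f 40 42 38
f 41 35 43
f 41 43 42
f 42 43 44
f 42 44 38
f 43 35 45
f 43 45 44
f 44 45 46
f 44 46 38
f 45 35 47
f 45 47 46
f 46 47 48
f 46 48 38
f 47 35 49
f 47 49 48
f 48 49 50
f 48 50 38
f 49 35 51
f 49 51 50
f 50 51 52
f 50 52 38
f 51 35 53
f 51 53 52
f 52 53 54
f 52 54 38
f 53 35 55
f 53 55 54
f 54 55 56
f 54 56 38
f 55 35 57
f 55 57 56
f 56 57 58
f 56 58 38
f 57 35 59
f 57 59 58
f 58 59 60
f 58 60 38
f 59 35 61
f 59 61 60
f 60 61 62
f 60 62 38
f 61 35 63
f 61 63 62
f 62 63 64
f 62 64 38
f 63 35 36
f 63 36 64
f 64 36 37
f 64 37 38



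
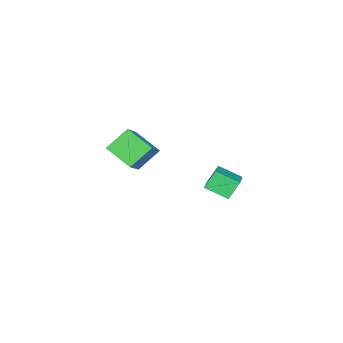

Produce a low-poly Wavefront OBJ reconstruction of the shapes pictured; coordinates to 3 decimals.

v -4.769 -3.613 -3.414
v -3.296 -3.23 -2.227
v -4.533 -1.827 -4.283
v -3.061 -1.444 -3.096
v -3.599 -4.356 -4.624
v -2.127 -3.973 -3.437
v -3.364 -2.57 -5.493
v -1.891 -2.187 -4.306
v -3.234 4.357 -3.623
v -2.908 2.994 -2.985
v -1.578 5.125 -2.831
v -1.251 3.762 -2.193
v -2.569 4.018 -4.687
v -2.242 2.655 -4.049
v -0.912 4.786 -3.895
v -0.586 3.423 -3.257
f 2 4 1
f 5 2 1
f 1 4 3
f 3 5 1
f 2 8 4
f 6 2 5
f 6 8 2
f 4 8 3
f 7 5 3
f 3 8 7
f 7 6 5
f 8 6 7
f 10 12 9
f 13 10 9
f 9 12 11
f 11 13 9
f 10 16 12
f 14 10 13
f 14 16 10
f 12 16 11
f 15 13 11
f 11 16 15
f 15 14 13
f 16 14 15



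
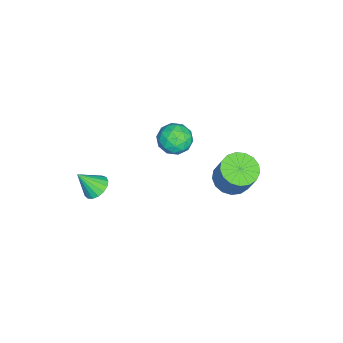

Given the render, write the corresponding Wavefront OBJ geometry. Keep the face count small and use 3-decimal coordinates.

v -2.056 2.786 -3.53
v -1.346 3.428 -4.007
v -0.753 3.976 -2.387
v -1.464 3.334 -1.91
v -1.761 3.723 -3.955
v -1.169 4.271 -2.334
v -2.245 3.803 -3.805
v -1.652 4.351 -2.185
v -2.685 3.65 -3.592
v -2.092 4.198 -1.972
v -2.981 3.299 -3.365
v -2.388 3.847 -1.745
v -3.065 2.831 -3.176
v -2.473 3.378 -1.556
v -2.918 2.352 -3.068
v -2.326 2.9 -1.448
v -2.574 1.973 -3.066
v -1.982 2.521 -1.446
v -2.111 1.78 -3.17
v -1.519 2.328 -1.55
v -1.636 1.818 -3.357
v -1.043 2.365 -1.736
v -1.257 2.077 -3.583
v -0.664 2.625 -1.963
v -1.061 2.499 -3.797
v -0.468 3.047 -2.177
v -1.093 2.987 -3.95
v -0.5 3.534 -2.33
v 1.688 -3.513 -1.97
v 2.175 -2.963 -1.681
v 1.972 -4.407 -0.75
v 1.838 -2.871 -1.535
v 1.467 -2.926 -1.489
v 1.146 -3.116 -1.554
v 0.95 -3.397 -1.713
v 0.922 -3.704 -1.932
v 1.07 -3.968 -2.159
v 1.359 -4.127 -2.344
v 1.723 -4.145 -2.442
v 2.08 -4.019 -2.433
v 2.346 -3.777 -2.318
v 2.462 -3.474 -2.123
v 2.4 -3.18 -1.893
v -4.616 -0.091 -3.23
v -3.768 -0.343 -3.799
v -4.152 -1.217 -2.041
v -3.304 -1.469 -2.61
v -3.37 -0.523 -2.155
v -3.656 0.172 -2.89
v -4.264 -1.732 -2.95
v -4.55 -1.037 -3.685
v -3.551 -1.358 -3.626
v -2.998 -0.61 -3.135
v -4.922 -0.95 -2.705
v -4.369 -0.202 -2.214
v -4.233 -0.119 -3.619
v -3.687 -1.441 -2.221
v -3.726 -0.886 -1.954
v -3.228 -1.034 -2.288
v -4.167 0.184 -3.084
v -3.669 0.036 -3.419
v -3.435 -0.069 -2.452
v -4.251 -1.596 -2.421
v -3.753 -1.744 -2.756
v -4.692 -0.526 -3.552
v -4.194 -0.674 -3.886
v -4.485 -1.491 -3.388
v -3.607 -0.863 -3.852
v -3.334 -1.524 -3.153
v -3.898 -1.679 -3.353
v -4.066 -1.27 -3.785
v -3.282 -0.424 -3.563
v -3.009 -1.085 -2.864
v -3.048 -0.529 -2.596
v -3.216 -0.12 -3.028
v -3.154 -1.02 -3.461
v -4.911 -0.475 -2.976
v -4.638 -1.136 -2.277
v -4.704 -1.44 -2.812
v -4.872 -1.031 -3.244
v -4.586 -0.036 -2.687
v -4.313 -0.697 -1.988
v -3.854 -0.29 -2.055
v -4.022 0.119 -2.487
v -4.766 -0.54 -2.379
f 2 1 5
f 2 5 3
f 3 5 6
f 3 6 4
f 5 1 7
f 5 7 6
f 6 7 8
f 6 8 4
f 7 1 9
f 7 9 8
f 8 9 10
f 8 10 4
f 9 1 11
f 9 11 10
f 10 11 12
f 10 12 4
f 11 1 13
f 11 13 12
f 12 13 14
f 12 14 4
f 13 1 15
f 13 15 14
f 14 15 16
f 14 16 4
f 15 1 17
f 15 17 16
f 16 17 18
f 16 18 4
f 17 1 19
f 17 19 18
f 18 19 20
f 18 20 4
f 19 1 21
f 19 21 20
f 20 21 22
f 20 22 4
f 21 1 23
f 21 23 22
f 22 23 24
f 22 24 4
f 23 1 25
f 23 25 24
f 24 25 26
f 24 26 4
f 25 1 27
f 25 27 26
f 26 27 28
f 26 28 4
f 27 1 2
f 27 2 28
f 28 2 3
f 28 3 4
f 30 29 32
f 30 32 31
f 32 29 33
f 32 33 31
f 33 29 34
f 33 34 31
f 34 29 35
f 34 35 31
f 35 29 36
f 35 36 31
f 36 29 37
f 36 37 31
f 37 29 38
f 37 38 31
f 38 29 39
f 38 39 31
f 39 29 40
f 39 40 31
f 40 29 41
f 40 41 31
f 41 29 42
f 41 42 31
f 42 29 43
f 42 43 31
f 43 29 30
f 43 30 31
f 44 81 60
f 81 55 84
f 60 84 49
f 81 84 60
f 44 60 56
f 60 49 61
f 56 61 45
f 60 61 56
f 44 56 65
f 56 45 66
f 65 66 51
f 56 66 65
f 44 65 77
f 65 51 80
f 77 80 54
f 65 80 77
f 44 77 81
f 77 54 85
f 81 85 55
f 77 85 81
f 45 61 72
f 61 49 75
f 72 75 53
f 61 75 72
f 49 84 62
f 84 55 83
f 62 83 48
f 84 83 62
f 55 85 82
f 85 54 78
f 82 78 46
f 85 78 82
f 54 80 79
f 80 51 67
f 79 67 50
f 80 67 79
f 51 66 71
f 66 45 68
f 71 68 52
f 66 68 71
f 47 73 59
f 73 53 74
f 59 74 48
f 73 74 59
f 47 59 57
f 59 48 58
f 57 58 46
f 59 58 57
f 47 57 64
f 57 46 63
f 64 63 50
f 57 63 64
f 47 64 69
f 64 50 70
f 69 70 52
f 64 70 69
f 47 69 73
f 69 52 76
f 73 76 53
f 69 76 73
f 48 74 62
f 74 53 75
f 62 75 49
f 74 75 62
f 46 58 82
f 58 48 83
f 82 83 55
f 58 83 82
f 50 63 79
f 63 46 78
f 79 78 54
f 63 78 79
f 52 70 71
f 70 50 67
f 71 67 51
f 70 67 71
f 53 76 72
f 76 52 68
f 72 68 45
f 76 68 72



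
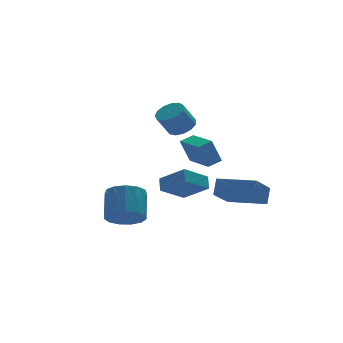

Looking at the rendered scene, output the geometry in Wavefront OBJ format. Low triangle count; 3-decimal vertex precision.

v 1.318 -3.48 0.865
v 0.827 -3.373 2.203
v 1.137 -1.591 0.647
v 0.645 -1.484 1.986
v 2.075 -3.376 1.134
v 1.583 -3.269 2.473
v 1.893 -1.487 0.917
v 1.402 -1.38 2.255
v 3.667 -3.665 -1.462
v 4.025 -3.2 -0.579
v 2.161 -2.169 -1.64
v 2.519 -1.704 -0.757
v 4.941 -2.516 -2.583
v 5.299 -2.051 -1.7
v 3.435 -1.02 -2.761
v 3.793 -0.555 -1.878
v 2.189 1.766 -3.342
v 0.742 1.428 -2.475
v 2.397 2.386 -2.754
v 0.95 2.048 -1.887
v 3.07 0.532 -2.353
v 1.623 0.194 -1.486
v 3.278 1.152 -1.765
v 1.831 0.814 -0.898
v 2.596 3.011 1.292
v 3.111 2.401 1.552
v 2.34 2.259 2.748
v 1.824 2.869 2.488
v 3.291 2.807 1.717
v 2.52 2.665 2.912
v 3.25 3.277 1.746
v 2.479 3.136 2.942
v 3.002 3.663 1.631
v 2.23 3.522 2.827
v 2.624 3.842 1.409
v 1.853 3.7 2.605
v 2.237 3.757 1.149
v 1.466 3.615 2.345
v 1.964 3.435 0.935
v 1.193 3.293 2.131
v 1.892 2.978 0.834
v 1.121 2.837 2.03
v 2.043 2.532 0.879
v 1.272 2.39 2.075
v 2.369 2.238 1.054
v 1.598 2.096 2.25
v 2.768 2.189 1.306
v 1.996 2.047 2.501
v -2.137 -1.186 -2.95
v -1.626 -0.64 -3.701
v -1.132 0.573 -2.481
v -1.643 0.026 -1.73
v -2.184 -0.426 -3.687
v -1.689 0.787 -2.467
v -2.727 -0.454 -3.439
v -2.232 0.759 -2.22
v -3.082 -0.714 -3.036
v -2.588 0.499 -1.816
v -3.138 -1.124 -2.606
v -2.643 0.089 -1.386
v -2.876 -1.554 -2.285
v -2.381 -0.341 -1.065
v -2.379 -1.868 -2.175
v -1.885 -0.655 -0.955
v -1.806 -1.964 -2.311
v -1.311 -0.751 -1.091
v -1.338 -1.814 -2.65
v -0.843 -0.601 -1.43
v -1.123 -1.465 -3.084
v -0.629 -0.252 -1.864
v -1.231 -1.027 -3.476
v -0.736 0.186 -2.256
f 2 4 1
f 5 2 1
f 1 4 3
f 3 5 1
f 2 8 4
f 6 2 5
f 6 8 2
f 4 8 3
f 7 5 3
f 3 8 7
f 7 6 5
f 8 6 7
f 10 12 9
f 13 10 9
f 9 12 11
f 11 13 9
f 10 16 12
f 14 10 13
f 14 16 10
f 12 16 11
f 15 13 11
f 11 16 15
f 15 14 13
f 16 14 15
f 18 20 17
f 21 18 17
f 17 20 19
f 19 21 17
f 18 24 20
f 22 18 21
f 22 24 18
f 20 24 19
f 23 21 19
f 19 24 23
f 23 22 21
f 24 22 23
f 26 25 29
f 26 29 27
f 27 29 30
f 27 30 28
f 29 25 31
f 29 31 30
f 30 31 32
f 30 32 28
f 31 25 33
f 31 33 32
f 32 33 34
f 32 34 28
f 33 25 35
f 33 35 34
f 34 35 36
f 34 36 28
f 35 25 37
f 35 37 36
f 36 37 38
f 36 38 28
f 37 25 39
f 37 39 38
f 38 39 40
f 38 40 28
f 39 25 41
f 39 41 40
f 40 41 42
f 40 42 28
f 41 25 43
f 41 43 42
f 42 43 44
f 42 44 28
f 43 25 45
f 43 45 44
f 44 45 46
f 44 46 28
f 45 25 47
f 45 47 46
f 46 47 48
f 46 48 28
f 47 25 26
f 47 26 48
f 48 26 27
f 48 27 28
f 50 49 53
f 50 53 51
f 51 53 54
f 51 54 52
f 53 49 55
f 53 55 54
f 54 55 56
f 54 56 52
f 55 49 57
f 55 57 56
f 56 57 58
f 56 58 52
f 57 49 59
f 57 59 58
f 58 59 60
f 58 60 52
f 59 49 61
f 59 61 60
f 60 61 62
f 60 62 52
f 61 49 63
f 61 63 62
f 62 63 64
f 62 64 52
f 63 49 65
f 63 65 64
f 64 65 66
f 64 66 52
f 65 49 67
f 65 67 66
f 66 67 68
f 66 68 52
f 67 49 69
f 67 69 68
f 68 69 70
f 68 70 52
f 69 49 71
f 69 71 70
f 70 71 72
f 70 72 52
f 71 49 50
f 71 50 72
f 72 50 51
f 72 51 52



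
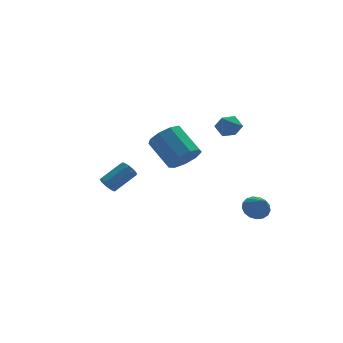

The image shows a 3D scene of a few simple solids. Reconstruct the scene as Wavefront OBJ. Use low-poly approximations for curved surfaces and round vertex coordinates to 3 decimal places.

v 3.033 -2.53 -2.404
v 3.581 -2.816 -2.829
v 3.267 -3.49 -1.456
v 3.748 -2.573 -2.625
v 3.752 -2.32 -2.37
v 3.591 -2.116 -2.123
v 3.302 -2.006 -1.94
v 2.951 -2.016 -1.864
v 2.619 -2.144 -1.912
v 2.382 -2.36 -2.072
v 2.294 -2.616 -2.309
v 2.375 -2.851 -2.567
v 2.607 -3.013 -2.788
v 2.936 -3.065 -2.921
v 3.288 -2.993 -2.936
v 3.029 2.749 1.667
v 3.397 2.454 1.049
v 1.943 2.726 1.031
v 2.311 2.431 0.413
v 2.222 2.001 1.055
v 2.894 2.015 1.448
v 2.446 3.165 0.632
v 3.118 3.179 1.025
v 3.037 2.711 0.409
v 2.899 1.991 0.671
v 2.441 3.189 1.409
v 2.303 2.469 1.671
v 0.315 2.194 -0.972
v 1.031 2.016 -0.267
v 0.2 3.369 0.917
v -0.515 3.546 0.212
v 1.241 2.523 -0.698
v 0.411 3.875 0.485
v 1.018 2.875 -1.258
v 0.188 4.228 -0.074
v 0.466 2.909 -1.683
v -0.364 4.262 -0.5
v -0.156 2.608 -1.776
v -0.987 3.96 -0.592
v -0.558 2.113 -1.492
v -1.389 3.466 -0.309
v -0.551 1.656 -0.965
v -1.382 3.009 0.218
v -0.139 1.45 -0.441
v -0.97 2.803 0.742
v 0.486 1.593 -0.165
v -0.345 2.945 1.018
v -4.385 -2.618 -0.118
v -4.091 -3.034 -0.264
v -2.921 -2.478 0.512
v -3.215 -2.062 0.658
v -4.057 -2.767 -0.506
v -2.887 -2.211 0.269
v -4.176 -2.43 -0.567
v -3.006 -1.874 0.208
v -4.394 -2.181 -0.418
v -3.224 -1.625 0.358
v -4.607 -2.137 -0.128
v -3.437 -1.581 0.648
v -4.716 -2.317 0.167
v -3.546 -1.762 0.942
v -4.671 -2.639 0.328
v -3.501 -2.083 1.104
v -4.492 -2.95 0.281
v -3.321 -2.395 1.057
v -4.262 -3.106 0.047
v -3.092 -2.551 0.823
f 2 1 4
f 2 4 3
f 4 1 5
f 4 5 3
f 5 1 6
f 5 6 3
f 6 1 7
f 6 7 3
f 7 1 8
f 7 8 3
f 8 1 9
f 8 9 3
f 9 1 10
f 9 10 3
f 10 1 11
f 10 11 3
f 11 1 12
f 11 12 3
f 12 1 13
f 12 13 3
f 13 1 14
f 13 14 3
f 14 1 15
f 14 15 3
f 15 1 2
f 15 2 3
f 16 27 21
f 16 21 17
f 16 17 23
f 16 23 26
f 16 26 27
f 17 21 25
f 21 27 20
f 27 26 18
f 26 23 22
f 23 17 24
f 19 25 20
f 19 20 18
f 19 18 22
f 19 22 24
f 19 24 25
f 20 25 21
f 18 20 27
f 22 18 26
f 24 22 23
f 25 24 17
f 29 28 32
f 29 32 30
f 30 32 33
f 30 33 31
f 32 28 34
f 32 34 33
f 33 34 35
f 33 35 31
f 34 28 36
f 34 36 35
f 35 36 37
f 35 37 31
f 36 28 38
f 36 38 37
f 37 38 39
f 37 39 31
f 38 28 40
f 38 40 39
f 39 40 41
f 39 41 31
f 40 28 42
f 40 42 41
f 41 42 43
f 41 43 31
f 42 28 44
f 42 44 43
f 43 44 45
f 43 45 31
f 44 28 46
f 44 46 45
f 45 46 47
f 45 47 31
f 46 28 29
f 46 29 47
f 47 29 30
f 47 30 31
f 49 48 52
f 49 52 50
f 50 52 53
f 50 53 51
f 52 48 54
f 52 54 53
f 53 54 55
f 53 55 51
f 54 48 56
f 54 56 55
f 55 56 57
f 55 57 51
f 56 48 58
f 56 58 57
f 57 58 59
f 57 59 51
f 58 48 60
f 58 60 59
f 59 60 61
f 59 61 51
f 60 48 62
f 60 62 61
f 61 62 63
f 61 63 51
f 62 48 64
f 62 64 63
f 63 64 65
f 63 65 51
f 64 48 66
f 64 66 65
f 65 66 67
f 65 67 51
f 66 48 49
f 66 49 67
f 67 49 50
f 67 50 51



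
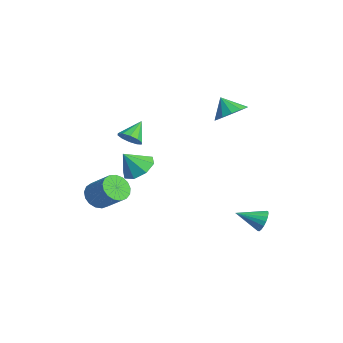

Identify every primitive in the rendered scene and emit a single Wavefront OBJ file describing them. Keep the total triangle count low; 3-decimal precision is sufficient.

v -0.911 -1.855 3.489
v -0.369 -1.696 3.692
v -1.389 -1.145 4.211
v -0.457 -1.47 3.411
v -0.719 -1.392 3.16
v -1.054 -1.49 3.035
v -1.334 -1.728 3.083
v -1.453 -2.015 3.287
v -1.364 -2.24 3.568
v -1.103 -2.319 3.818
v -0.768 -2.22 3.943
v -0.487 -1.982 3.895
v -4.348 -2.183 -1.729
v -3.991 -1.852 -2.313
v -2.996 -1.305 -1.395
v -3.352 -1.637 -0.811
v -4.23 -1.601 -2.203
v -3.235 -1.054 -1.285
v -4.496 -1.483 -1.984
v -3.501 -0.937 -1.067
v -4.728 -1.526 -1.708
v -3.733 -0.979 -0.79
v -4.873 -1.719 -1.435
v -3.878 -1.173 -0.518
v -4.897 -2.019 -1.231
v -3.902 -1.472 -0.313
v -4.796 -2.356 -1.14
v -3.801 -1.809 -0.222
v -4.591 -2.654 -1.184
v -3.596 -2.107 -0.266
v -4.331 -2.844 -1.353
v -3.336 -2.297 -0.435
v -4.075 -2.882 -1.608
v -3.08 -2.336 -0.69
v -3.881 -2.761 -1.891
v -2.886 -2.214 -0.973
v -3.794 -2.507 -2.137
v -2.799 -1.96 -1.219
v -3.834 -2.179 -2.289
v -2.838 -1.632 -1.371
v -0.497 4.221 -2.637
v -0.172 3.909 -3.049
v -0.943 3.079 -2.123
v 0.001 3.934 -2.842
v 0.076 4.017 -2.594
v 0.038 4.14 -2.355
v -0.107 4.279 -2.172
v -0.329 4.406 -2.081
v -0.584 4.497 -2.1
v -0.821 4.533 -2.226
v -0.995 4.508 -2.433
v -1.07 4.425 -2.681
v -1.031 4.303 -2.92
v -0.887 4.164 -3.103
v -0.665 4.036 -3.194
v -0.41 3.945 -3.174
v -3.078 3.726 3.029
v -2.691 4.309 3.512
v -3.662 3.434 3.851
v -3.071 4.526 3.318
v -3.454 4.488 3.033
v -3.718 4.209 2.746
v -3.778 3.777 2.55
v -3.616 3.328 2.505
v -3.283 3.006 2.627
v -2.885 2.913 2.876
v -2.548 3.077 3.174
v -2.38 3.448 3.426
v -2.433 3.907 3.552
v -3.608 -0.506 0.12
v -3.07 0.031 0.543
v -3.672 -1.214 1.1
v -3.71 0.197 0.622
v -4.291 -0.049 0.406
v -4.471 -0.563 0.023
v -4.146 -1.043 -0.303
v -3.506 -1.21 -0.381
v -2.926 -0.964 -0.166
v -2.745 -0.45 0.217
f 2 1 4
f 2 4 3
f 4 1 5
f 4 5 3
f 5 1 6
f 5 6 3
f 6 1 7
f 6 7 3
f 7 1 8
f 7 8 3
f 8 1 9
f 8 9 3
f 9 1 10
f 9 10 3
f 10 1 11
f 10 11 3
f 11 1 12
f 11 12 3
f 12 1 2
f 12 2 3
f 14 13 17
f 14 17 15
f 15 17 18
f 15 18 16
f 17 13 19
f 17 19 18
f 18 19 20
f 18 20 16
f 19 13 21
f 19 21 20
f 20 21 22
f 20 22 16
f 21 13 23
f 21 23 22
f 22 23 24
f 22 24 16
f 23 13 25
f 23 25 24
f 24 25 26
f 24 26 16
f 25 13 27
f 25 27 26
f 26 27 28
f 26 28 16
f 27 13 29
f 27 29 28
f 28 29 30
f 28 30 16
f 29 13 31
f 29 31 30
f 30 31 32
f 30 32 16
f 31 13 33
f 31 33 32
f 32 33 34
f 32 34 16
f 33 13 35
f 33 35 34
f 34 35 36
f 34 36 16
f 35 13 37
f 35 37 36
f 36 37 38
f 36 38 16
f 37 13 39
f 37 39 38
f 38 39 40
f 38 40 16
f 39 13 14
f 39 14 40
f 40 14 15
f 40 15 16
f 42 41 44
f 42 44 43
f 44 41 45
f 44 45 43
f 45 41 46
f 45 46 43
f 46 41 47
f 46 47 43
f 47 41 48
f 47 48 43
f 48 41 49
f 48 49 43
f 49 41 50
f 49 50 43
f 50 41 51
f 50 51 43
f 51 41 52
f 51 52 43
f 52 41 53
f 52 53 43
f 53 41 54
f 53 54 43
f 54 41 55
f 54 55 43
f 55 41 56
f 55 56 43
f 56 41 42
f 56 42 43
f 58 57 60
f 58 60 59
f 60 57 61
f 60 61 59
f 61 57 62
f 61 62 59
f 62 57 63
f 62 63 59
f 63 57 64
f 63 64 59
f 64 57 65
f 64 65 59
f 65 57 66
f 65 66 59
f 66 57 67
f 66 67 59
f 67 57 68
f 67 68 59
f 68 57 69
f 68 69 59
f 69 57 58
f 69 58 59
f 71 70 73
f 71 73 72
f 73 70 74
f 73 74 72
f 74 70 75
f 74 75 72
f 75 70 76
f 75 76 72
f 76 70 77
f 76 77 72
f 77 70 78
f 77 78 72
f 78 70 79
f 78 79 72
f 79 70 71
f 79 71 72



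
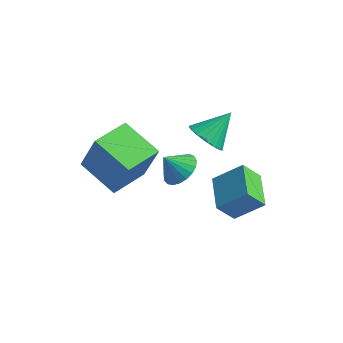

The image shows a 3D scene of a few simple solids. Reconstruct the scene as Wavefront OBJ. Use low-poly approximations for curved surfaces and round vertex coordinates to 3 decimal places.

v 0.362 -1.363 2.082
v 1.034 -1.638 2.441
v -0.202 -1.677 2.898
v 1.02 -1.32 2.553
v 0.891 -1.01 2.584
v 0.671 -0.762 2.528
v 0.398 -0.617 2.395
v 0.119 -0.601 2.208
v -0.119 -0.717 1.999
v -0.273 -0.944 1.804
v -0.318 -1.244 1.658
v -0.245 -1.565 1.585
v -0.067 -1.851 1.598
v 0.185 -2.052 1.695
v 0.468 -2.134 1.858
v 0.732 -2.083 2.061
v 0.932 -1.907 2.267
v -0.246 2.63 -2.707
v 0.857 3.215 -1.723
v 0.339 3.124 -3.657
v 1.442 3.709 -2.673
v 0.678 1.191 -2.887
v 1.781 1.776 -1.903
v 1.263 1.685 -3.837
v 2.366 2.27 -2.853
v -0.49 2.461 0.171
v -0.033 2.832 -0.497
v 0.09 3.579 1.189
v -0.333 3.005 -0.516
v -0.657 3.095 -0.431
v -0.956 3.089 -0.254
v -1.184 2.988 -0.012
v -1.306 2.806 0.257
v -1.304 2.571 0.513
v -1.178 2.32 0.717
v -0.948 2.09 0.838
v -0.647 1.917 0.857
v -0.323 1.826 0.772
v -0.024 1.833 0.595
v 0.204 1.934 0.354
v 0.326 2.116 0.084
v 0.324 2.351 -0.172
v 0.198 2.602 -0.376
v -4.285 -1.08 -0.186
v -3.628 -1.016 1.649
v -3.89 0.685 -0.389
v -3.233 0.749 1.446
v -2.507 -1.549 -0.806
v -1.85 -1.485 1.029
v -2.112 0.216 -1.009
v -1.455 0.28 0.826
f 2 1 4
f 2 4 3
f 4 1 5
f 4 5 3
f 5 1 6
f 5 6 3
f 6 1 7
f 6 7 3
f 7 1 8
f 7 8 3
f 8 1 9
f 8 9 3
f 9 1 10
f 9 10 3
f 10 1 11
f 10 11 3
f 11 1 12
f 11 12 3
f 12 1 13
f 12 13 3
f 13 1 14
f 13 14 3
f 14 1 15
f 14 15 3
f 15 1 16
f 15 16 3
f 16 1 17
f 16 17 3
f 17 1 2
f 17 2 3
f 19 21 18
f 22 19 18
f 18 21 20
f 20 22 18
f 19 25 21
f 23 19 22
f 23 25 19
f 21 25 20
f 24 22 20
f 20 25 24
f 24 23 22
f 25 23 24
f 27 26 29
f 27 29 28
f 29 26 30
f 29 30 28
f 30 26 31
f 30 31 28
f 31 26 32
f 31 32 28
f 32 26 33
f 32 33 28
f 33 26 34
f 33 34 28
f 34 26 35
f 34 35 28
f 35 26 36
f 35 36 28
f 36 26 37
f 36 37 28
f 37 26 38
f 37 38 28
f 38 26 39
f 38 39 28
f 39 26 40
f 39 40 28
f 40 26 41
f 40 41 28
f 41 26 42
f 41 42 28
f 42 26 43
f 42 43 28
f 43 26 27
f 43 27 28
f 45 47 44
f 48 45 44
f 44 47 46
f 46 48 44
f 45 51 47
f 49 45 48
f 49 51 45
f 47 51 46
f 50 48 46
f 46 51 50
f 50 49 48
f 51 49 50



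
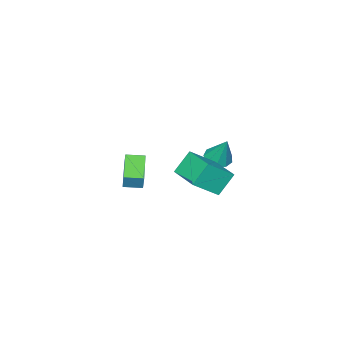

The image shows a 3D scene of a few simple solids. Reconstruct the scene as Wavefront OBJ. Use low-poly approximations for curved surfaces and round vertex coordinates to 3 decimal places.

v -0.34 -4.576 -4.002
v -0.145 -4.292 -3.052
v -1.062 -3.804 -4.085
v -0.868 -3.52 -3.135
v 0.988 -3.4 -4.625
v 1.182 -3.116 -3.675
v 0.265 -2.628 -4.708
v 0.46 -2.344 -3.758
v -0.037 2.124 -0.746
v 1.23 1.551 0.365
v 0.622 3.97 -0.546
v 1.889 3.397 0.565
v 0.871 1.923 -1.885
v 2.138 1.35 -0.774
v 1.53 3.769 -1.685
v 2.797 3.196 -0.574
v -1.612 0.927 -1.667
v -0.835 0.87 -1.712
v -1.468 1.653 -0.093
v -0.996 1.337 -1.913
v -1.444 1.613 -1.999
v -1.971 1.567 -1.93
v -2.33 1.222 -1.738
v -2.353 0.739 -1.513
v -2.028 0.343 -1.36
v -1.509 0.221 -1.351
v -1.038 0.429 -1.49
f 2 4 1
f 5 2 1
f 1 4 3
f 3 5 1
f 2 8 4
f 6 2 5
f 6 8 2
f 4 8 3
f 7 5 3
f 3 8 7
f 7 6 5
f 8 6 7
f 10 12 9
f 13 10 9
f 9 12 11
f 11 13 9
f 10 16 12
f 14 10 13
f 14 16 10
f 12 16 11
f 15 13 11
f 11 16 15
f 15 14 13
f 16 14 15
f 18 17 20
f 18 20 19
f 20 17 21
f 20 21 19
f 21 17 22
f 21 22 19
f 22 17 23
f 22 23 19
f 23 17 24
f 23 24 19
f 24 17 25
f 24 25 19
f 25 17 26
f 25 26 19
f 26 17 27
f 26 27 19
f 27 17 18
f 27 18 19



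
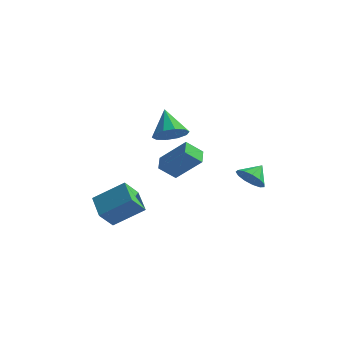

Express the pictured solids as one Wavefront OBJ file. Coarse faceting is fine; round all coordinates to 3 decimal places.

v 0.029 -2.256 2.39
v 0.854 -2.339 2.967
v -0.709 -1.124 3.61
v 0.94 -1.861 2.576
v 0.678 -1.534 2.113
v 0.169 -1.482 1.757
v -0.394 -1.726 1.642
v -0.796 -2.172 1.813
v -0.882 -2.651 2.205
v -0.62 -2.978 2.668
v -0.11 -3.03 3.024
v 0.453 -2.786 3.139
v -2.153 -2.349 -3.02
v -3.028 -1.115 -2.499
v -3.808 -3.028 -4.194
v -4.684 -1.794 -3.673
v -1.676 -1.526 -4.167
v -2.552 -0.292 -3.646
v -3.332 -2.205 -5.341
v -4.207 -0.971 -4.82
v 3.484 1.008 -2.129
v 3.948 1.337 -2.89
v 3.876 1.932 -1.491
v 3.459 1.555 -2.906
v 2.978 1.599 -2.675
v 2.658 1.455 -2.27
v 2.6 1.17 -1.821
v 2.823 0.833 -1.47
v 3.255 0.551 -1.328
v 3.761 0.415 -1.441
v 4.178 0.466 -1.772
v 4.375 0.69 -2.216
v 4.289 1.014 -2.633
v -0.175 -3.635 0.516
v 1.278 -3.614 1.977
v -0.431 -2.699 0.758
v 1.022 -2.679 2.219
v 0.638 -3.201 -0.299
v 2.091 -3.181 1.162
v 0.382 -2.266 -0.057
v 1.835 -2.245 1.404
f 2 1 4
f 2 4 3
f 4 1 5
f 4 5 3
f 5 1 6
f 5 6 3
f 6 1 7
f 6 7 3
f 7 1 8
f 7 8 3
f 8 1 9
f 8 9 3
f 9 1 10
f 9 10 3
f 10 1 11
f 10 11 3
f 11 1 12
f 11 12 3
f 12 1 2
f 12 2 3
f 14 16 13
f 17 14 13
f 13 16 15
f 15 17 13
f 14 20 16
f 18 14 17
f 18 20 14
f 16 20 15
f 19 17 15
f 15 20 19
f 19 18 17
f 20 18 19
f 22 21 24
f 22 24 23
f 24 21 25
f 24 25 23
f 25 21 26
f 25 26 23
f 26 21 27
f 26 27 23
f 27 21 28
f 27 28 23
f 28 21 29
f 28 29 23
f 29 21 30
f 29 30 23
f 30 21 31
f 30 31 23
f 31 21 32
f 31 32 23
f 32 21 33
f 32 33 23
f 33 21 22
f 33 22 23
f 35 37 34
f 38 35 34
f 34 37 36
f 36 38 34
f 35 41 37
f 39 35 38
f 39 41 35
f 37 41 36
f 40 38 36
f 36 41 40
f 40 39 38
f 41 39 40



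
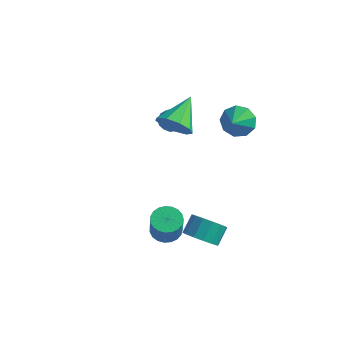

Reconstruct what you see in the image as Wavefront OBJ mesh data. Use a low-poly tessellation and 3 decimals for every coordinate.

v 0.959 0.488 3.13
v 1.897 0.449 3.377
v 0.781 2.152 4.07
v 1.827 0.768 2.799
v 1.351 0.956 2.376
v 0.692 0.924 2.306
v 0.158 0.689 2.622
v -0.001 0.359 3.175
v 0.289 0.09 3.707
v 0.893 0.006 3.97
v 1.528 0.149 3.839
v 2.406 -2.199 -1.879
v 2.816 -1.557 -1.768
v 3.224 -2.059 -0.37
v 2.814 -2.701 -0.481
v 2.529 -1.473 -1.654
v 2.936 -1.975 -0.256
v 2.22 -1.515 -1.579
v 2.628 -2.017 -0.181
v 1.944 -1.675 -1.556
v 2.352 -2.177 -0.158
v 1.747 -1.926 -1.588
v 2.155 -2.428 -0.191
v 1.665 -2.224 -1.671
v 2.073 -2.726 -0.274
v 1.711 -2.517 -1.79
v 2.118 -3.02 -0.393
v 1.877 -2.756 -1.924
v 2.284 -3.258 -0.527
v 2.134 -2.898 -2.051
v 2.542 -3.401 -0.653
v 2.439 -2.92 -2.147
v 2.846 -3.422 -0.75
v 2.737 -2.817 -2.197
v 3.145 -3.319 -0.8
v 2.979 -2.607 -2.192
v 3.387 -3.109 -0.795
v 3.122 -2.326 -2.133
v 3.529 -2.828 -0.736
v 3.14 -2.024 -2.03
v 3.548 -2.526 -0.632
v 3.032 -1.751 -1.901
v 3.44 -2.254 -0.503
v -1.318 4.192 0.575
v -0.942 3.613 0.39
v -2.058 3.987 -0.29
v -1.682 3.408 -0.475
v -2.053 3.414 0.137
v -1.595 3.54 0.671
v -1.405 4.06 -0.571
v -0.947 4.186 -0.037
v -0.995 3.531 -0.318
v -1.396 3.132 0.119
v -1.604 4.468 -0.019
v -2.005 4.069 0.418
v -1.065 3.921 0.558
v -1.935 3.679 -0.458
v -2.153 3.683 -0.099
v -1.932 3.342 -0.208
v -1.449 3.878 0.724
v -1.228 3.537 0.615
v -1.881 3.42 0.466
v -1.772 4.063 -0.515
v -1.551 3.722 -0.624
v -1.068 4.258 0.308
v -0.847 3.917 0.199
v -1.119 4.18 -0.366
v -0.875 3.532 0.034
v -1.31 3.411 -0.475
v -1.147 3.794 -0.531
v -0.879 3.869 -0.217
v -1.111 3.297 0.291
v -1.546 3.177 -0.218
v -1.764 3.18 0.142
v -1.495 3.255 0.456
v -1.142 3.249 -0.125
v -1.454 4.423 0.318
v -1.889 4.303 -0.191
v -1.505 4.345 -0.356
v -1.236 4.42 -0.042
v -1.69 4.189 0.575
v -2.125 4.068 0.066
v -2.121 3.731 0.317
v -1.853 3.806 0.631
v -1.858 4.351 0.225
v 2.317 3.925 1.755
v 2.959 3.692 1.138
v 2.543 3.035 2.325
v 3.214 4.047 1.591
v 3.05 4.345 2.12
v 2.543 4.446 2.479
v 1.93 4.303 2.499
v 1.499 3.983 2.171
v 1.45 3.636 1.648
v 1.807 3.424 1.176
v 2.403 3.446 0.974
v 3.374 -0.781 -3.206
v 3.789 -0.213 -3.798
v 3.761 0.59 -3.046
v 3.346 0.021 -2.454
v 3.324 -0.155 -3.877
v 3.295 0.648 -3.126
v 2.871 -0.264 -3.777
v 2.843 0.538 -3.025
v 2.554 -0.513 -3.523
v 2.525 0.29 -2.772
v 2.456 -0.833 -3.185
v 2.428 -0.03 -2.433
v 2.604 -1.14 -2.852
v 2.576 -0.337 -2.1
v 2.959 -1.35 -2.614
v 2.931 -0.547 -1.862
v 3.425 -1.408 -2.534
v 3.396 -0.605 -1.783
v 3.877 -1.298 -2.635
v 3.849 -0.496 -1.883
v 4.195 -1.05 -2.888
v 4.166 -0.247 -2.137
v 4.292 -0.73 -3.227
v 4.264 0.073 -2.475
v 4.144 -0.423 -3.56
v 4.116 0.38 -2.808
f 2 1 4
f 2 4 3
f 4 1 5
f 4 5 3
f 5 1 6
f 5 6 3
f 6 1 7
f 6 7 3
f 7 1 8
f 7 8 3
f 8 1 9
f 8 9 3
f 9 1 10
f 9 10 3
f 10 1 11
f 10 11 3
f 11 1 2
f 11 2 3
f 13 12 16
f 13 16 14
f 14 16 17
f 14 17 15
f 16 12 18
f 16 18 17
f 17 18 19
f 17 19 15
f 18 12 20
f 18 20 19
f 19 20 21
f 19 21 15
f 20 12 22
f 20 22 21
f 21 22 23
f 21 23 15
f 22 12 24
f 22 24 23
f 23 24 25
f 23 25 15
f 24 12 26
f 24 26 25
f 25 26 27
f 25 27 15
f 26 12 28
f 26 28 27
f 27 28 29
f 27 29 15
f 28 12 30
f 28 30 29
f 29 30 31
f 29 31 15
f 30 12 32
f 30 32 31
f 31 32 33
f 31 33 15
f 32 12 34
f 32 34 33
f 33 34 35
f 33 35 15
f 34 12 36
f 34 36 35
f 35 36 37
f 35 37 15
f 36 12 38
f 36 38 37
f 37 38 39
f 37 39 15
f 38 12 40
f 38 40 39
f 39 40 41
f 39 41 15
f 40 12 42
f 40 42 41
f 41 42 43
f 41 43 15
f 42 12 13
f 42 13 43
f 43 13 14
f 43 14 15
f 44 81 60
f 81 55 84
f 60 84 49
f 81 84 60
f 44 60 56
f 60 49 61
f 56 61 45
f 60 61 56
f 44 56 65
f 56 45 66
f 65 66 51
f 56 66 65
f 44 65 77
f 65 51 80
f 77 80 54
f 65 80 77
f 44 77 81
f 77 54 85
f 81 85 55
f 77 85 81
f 45 61 72
f 61 49 75
f 72 75 53
f 61 75 72
f 49 84 62
f 84 55 83
f 62 83 48
f 84 83 62
f 55 85 82
f 85 54 78
f 82 78 46
f 85 78 82
f 54 80 79
f 80 51 67
f 79 67 50
f 80 67 79
f 51 66 71
f 66 45 68
f 71 68 52
f 66 68 71
f 47 73 59
f 73 53 74
f 59 74 48
f 73 74 59
f 47 59 57
f 59 48 58
f 57 58 46
f 59 58 57
f 47 57 64
f 57 46 63
f 64 63 50
f 57 63 64
f 47 64 69
f 64 50 70
f 69 70 52
f 64 70 69
f 47 69 73
f 69 52 76
f 73 76 53
f 69 76 73
f 48 74 62
f 74 53 75
f 62 75 49
f 74 75 62
f 46 58 82
f 58 48 83
f 82 83 55
f 58 83 82
f 50 63 79
f 63 46 78
f 79 78 54
f 63 78 79
f 52 70 71
f 70 50 67
f 71 67 51
f 70 67 71
f 53 76 72
f 76 52 68
f 72 68 45
f 76 68 72
f 87 86 89
f 87 89 88
f 89 86 90
f 89 90 88
f 90 86 91
f 90 91 88
f 91 86 92
f 91 92 88
f 92 86 93
f 92 93 88
f 93 86 94
f 93 94 88
f 94 86 95
f 94 95 88
f 95 86 96
f 95 96 88
f 96 86 87
f 96 87 88
f 98 97 101
f 98 101 99
f 99 101 102
f 99 102 100
f 101 97 103
f 101 103 102
f 102 103 104
f 102 104 100
f 103 97 105
f 103 105 104
f 104 105 106
f 104 106 100
f 105 97 107
f 105 107 106
f 106 107 108
f 106 108 100
f 107 97 109
f 107 109 108
f 108 109 110
f 108 110 100
f 109 97 111
f 109 111 110
f 110 111 112
f 110 112 100
f 111 97 113
f 111 113 112
f 112 113 114
f 112 114 100
f 113 97 115
f 113 115 114
f 114 115 116
f 114 116 100
f 115 97 117
f 115 117 116
f 116 117 118
f 116 118 100
f 117 97 119
f 117 119 118
f 118 119 120
f 118 120 100
f 119 97 121
f 119 121 120
f 120 121 122
f 120 122 100
f 121 97 98
f 121 98 122
f 122 98 99
f 122 99 100



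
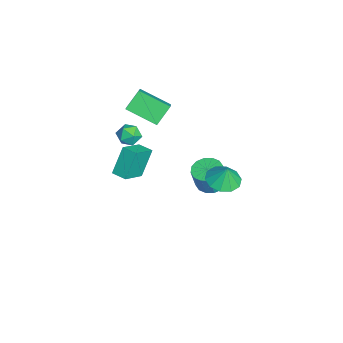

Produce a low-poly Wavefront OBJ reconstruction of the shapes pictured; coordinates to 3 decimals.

v -0.077 -1.469 3.639
v 0.225 -1.146 2.961
v -0.065 -2.654 3.079
v 0.237 -2.331 2.401
v 0.691 -2.365 3.07
v 0.684 -1.633 3.416
v -0.524 -2.167 2.624
v -0.531 -1.435 2.97
v -0.052 -1.577 2.334
v 0.7 -1.7 2.609
v -0.54 -2.1 3.431
v 0.212 -2.223 3.706
v 3.157 -1.97 2.665
v 2.46 -1.358 4.277
v 3.727 -1.249 2.637
v 3.03 -0.636 4.249
v 4.33 -2.864 3.511
v 3.633 -2.251 5.123
v 4.9 -2.142 3.483
v 4.203 -1.53 5.095
v -3.978 -1.191 3.657
v -2.326 -1.274 4.902
v -3.24 0.587 2.795
v -1.588 0.505 4.039
v -3.252 -1.985 2.641
v -1.6 -2.067 3.885
v -2.514 -0.206 1.778
v -0.862 -0.289 3.023
v -2.78 2.992 -4.193
v -1.986 3.581 -4.243
v -1.666 3.276 -2.736
v -2.46 2.688 -2.687
v -2.37 3.889 -4.099
v -2.05 3.584 -2.592
v -2.864 3.956 -3.981
v -2.544 3.651 -2.474
v -3.335 3.765 -3.919
v -3.016 3.46 -2.413
v -3.658 3.367 -3.931
v -3.338 3.062 -2.425
v -3.746 2.869 -4.013
v -3.426 2.564 -2.507
v -3.574 2.404 -4.144
v -3.254 2.099 -2.637
v -3.19 2.096 -4.288
v -2.87 1.791 -2.781
v -2.696 2.029 -4.406
v -2.376 1.724 -2.899
v -2.224 2.22 -4.467
v -1.905 1.915 -2.961
v -1.902 2.618 -4.455
v -1.582 2.313 -2.949
v -1.814 3.116 -4.373
v -1.494 2.811 -2.867
v 2.385 3.34 0.935
v 3.329 3.743 0.671
v 2.615 3.54 2.065
v 2.893 4.232 0.673
v 2.263 4.381 0.776
v 1.68 4.131 0.939
v 1.366 3.58 1.101
v 1.441 2.936 1.2
v 1.877 2.447 1.197
v 2.507 2.299 1.095
v 3.09 2.548 0.932
v 3.404 3.1 0.77
f 1 12 6
f 1 6 2
f 1 2 8
f 1 8 11
f 1 11 12
f 2 6 10
f 6 12 5
f 12 11 3
f 11 8 7
f 8 2 9
f 4 10 5
f 4 5 3
f 4 3 7
f 4 7 9
f 4 9 10
f 5 10 6
f 3 5 12
f 7 3 11
f 9 7 8
f 10 9 2
f 14 16 13
f 17 14 13
f 13 16 15
f 15 17 13
f 14 20 16
f 18 14 17
f 18 20 14
f 16 20 15
f 19 17 15
f 15 20 19
f 19 18 17
f 20 18 19
f 22 24 21
f 25 22 21
f 21 24 23
f 23 25 21
f 22 28 24
f 26 22 25
f 26 28 22
f 24 28 23
f 27 25 23
f 23 28 27
f 27 26 25
f 28 26 27
f 30 29 33
f 30 33 31
f 31 33 34
f 31 34 32
f 33 29 35
f 33 35 34
f 34 35 36
f 34 36 32
f 35 29 37
f 35 37 36
f 36 37 38
f 36 38 32
f 37 29 39
f 37 39 38
f 38 39 40
f 38 40 32
f 39 29 41
f 39 41 40
f 40 41 42
f 40 42 32
f 41 29 43
f 41 43 42
f 42 43 44
f 42 44 32
f 43 29 45
f 43 45 44
f 44 45 46
f 44 46 32
f 45 29 47
f 45 47 46
f 46 47 48
f 46 48 32
f 47 29 49
f 47 49 48
f 48 49 50
f 48 50 32
f 49 29 51
f 49 51 50
f 50 51 52
f 50 52 32
f 51 29 53
f 51 53 52
f 52 53 54
f 52 54 32
f 53 29 30
f 53 30 54
f 54 30 31
f 54 31 32
f 56 55 58
f 56 58 57
f 58 55 59
f 58 59 57
f 59 55 60
f 59 60 57
f 60 55 61
f 60 61 57
f 61 55 62
f 61 62 57
f 62 55 63
f 62 63 57
f 63 55 64
f 63 64 57
f 64 55 65
f 64 65 57
f 65 55 66
f 65 66 57
f 66 55 56
f 66 56 57

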